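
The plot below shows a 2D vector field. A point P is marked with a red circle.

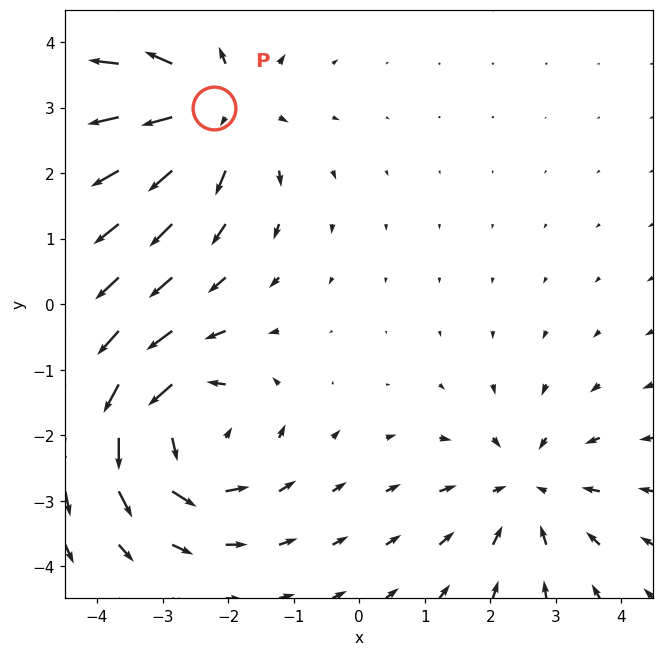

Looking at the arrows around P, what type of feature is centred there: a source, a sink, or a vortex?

source

At P (-2.2, 3.0) the arrows spread outward. Divergence about +4, curl ≈0 — positive divergence with near-zero curl is a source.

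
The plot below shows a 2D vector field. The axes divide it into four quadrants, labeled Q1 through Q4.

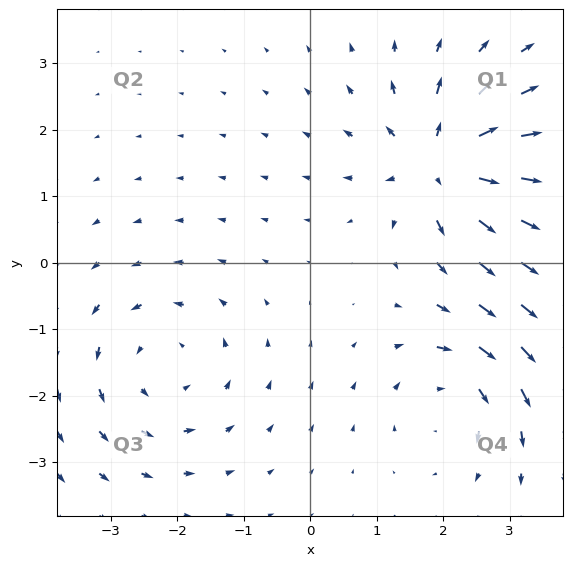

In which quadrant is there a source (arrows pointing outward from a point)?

Q1

The source sits at approximately (2.0, 1.5), which lies in quadrant Q1. The divergence there is about +7, positive as expected for a source.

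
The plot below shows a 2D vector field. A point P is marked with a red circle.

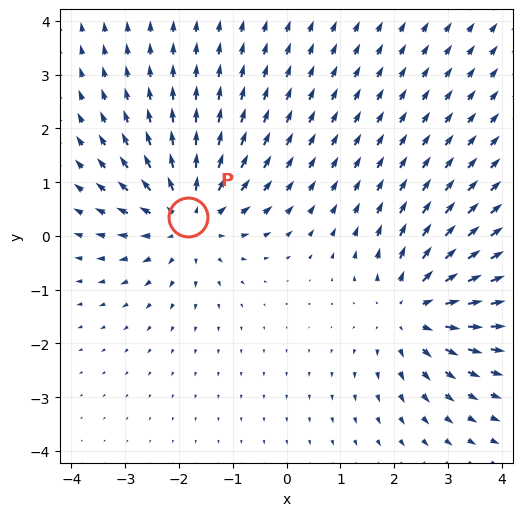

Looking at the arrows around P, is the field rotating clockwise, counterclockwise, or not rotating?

Near P at (-1.8, 0.3) the arrows show no circulation. The curl there is ≈0.

not rotating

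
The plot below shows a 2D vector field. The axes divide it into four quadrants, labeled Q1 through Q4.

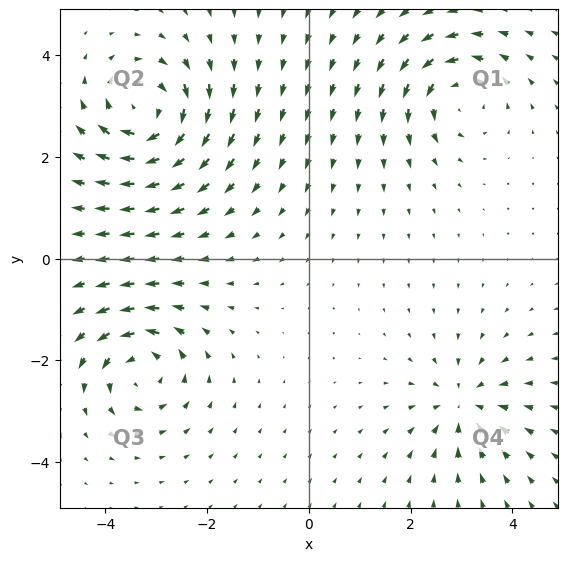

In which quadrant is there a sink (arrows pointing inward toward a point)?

The sink sits at approximately (3.1, -2.9), which lies in quadrant Q4. The divergence there is about -4, negative as expected for a sink.

Q4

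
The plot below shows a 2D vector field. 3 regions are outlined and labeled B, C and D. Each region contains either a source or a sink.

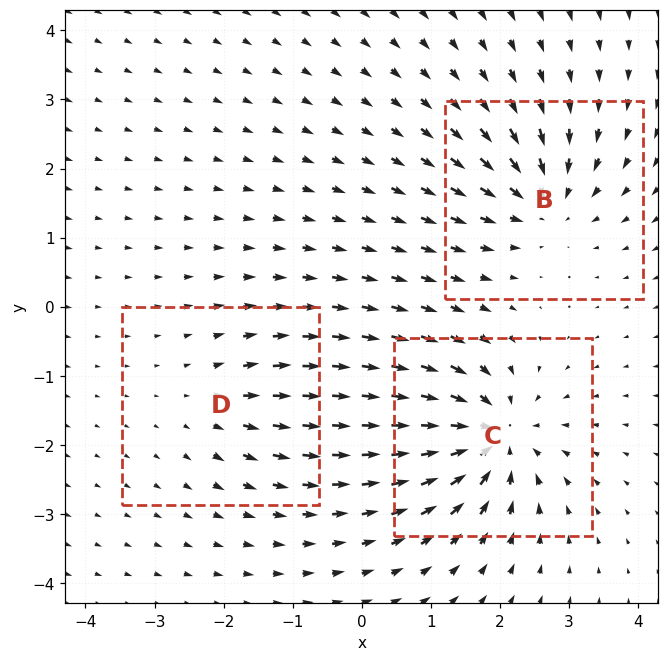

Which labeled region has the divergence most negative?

C

Divergence at each region's feature centre — B: about -4, C: about -6, D: about +2. Region C is most negative.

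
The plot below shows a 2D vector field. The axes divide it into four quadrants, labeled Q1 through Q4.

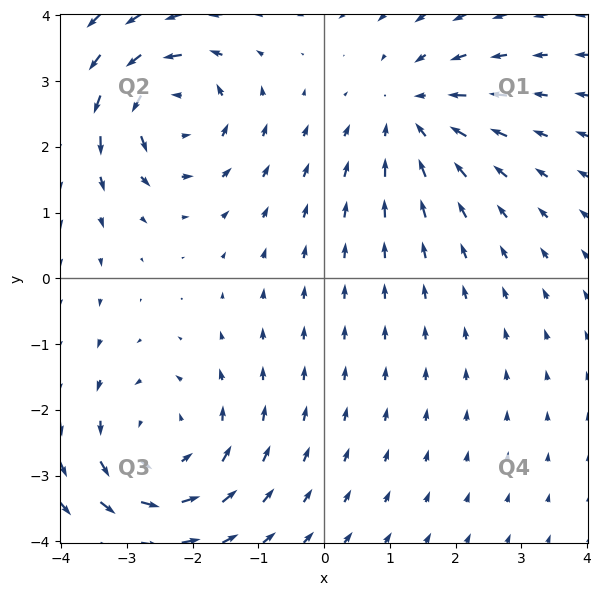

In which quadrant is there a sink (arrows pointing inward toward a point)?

Q1

The sink sits at approximately (1.3, 2.5), which lies in quadrant Q1. The divergence there is about -3, negative as expected for a sink.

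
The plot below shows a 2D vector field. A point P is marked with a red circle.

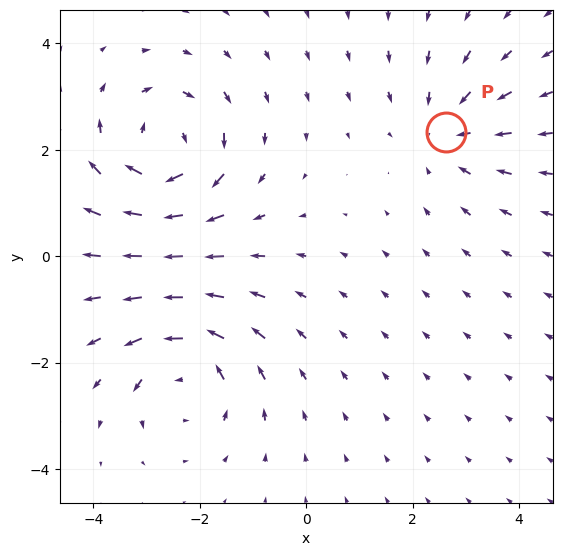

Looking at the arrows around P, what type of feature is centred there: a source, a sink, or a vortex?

At P (2.6, 2.3) the arrows converge inward. Divergence about -3, curl ≈0 — negative divergence with near-zero curl is a sink.

sink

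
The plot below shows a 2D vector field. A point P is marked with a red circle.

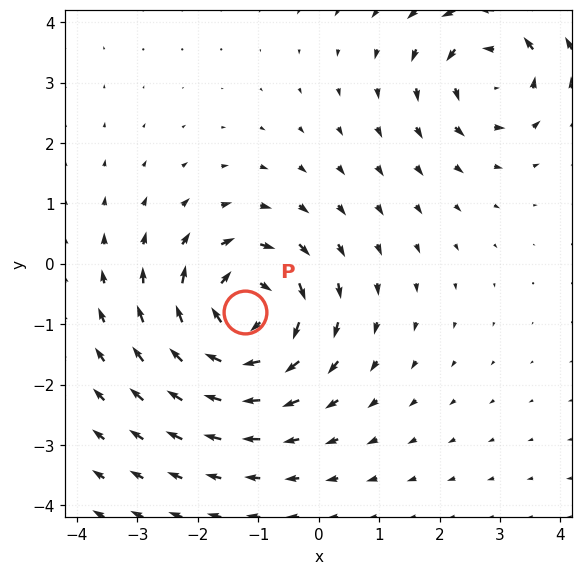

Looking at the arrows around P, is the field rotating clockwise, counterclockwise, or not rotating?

Near P at (-1.2, -0.8) the arrows circulate clockwise. The curl (z-component) there is about -5; negative curl means clockwise rotation.

clockwise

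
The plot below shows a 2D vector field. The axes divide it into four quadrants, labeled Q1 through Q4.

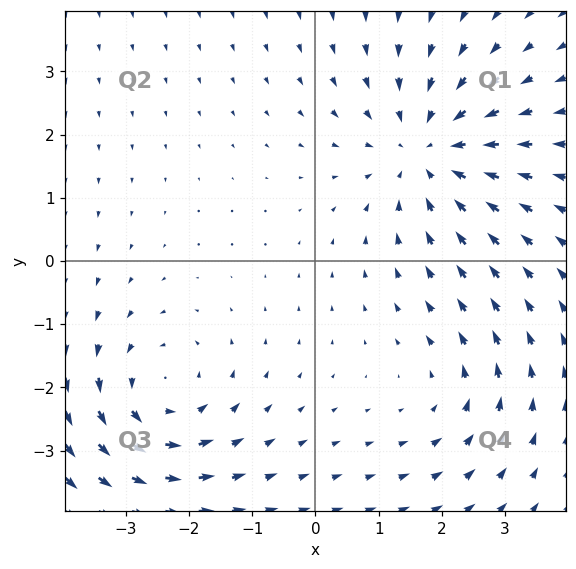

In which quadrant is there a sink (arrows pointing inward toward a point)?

Q1

The sink sits at approximately (1.8, 1.7), which lies in quadrant Q1. The divergence there is about -4, negative as expected for a sink.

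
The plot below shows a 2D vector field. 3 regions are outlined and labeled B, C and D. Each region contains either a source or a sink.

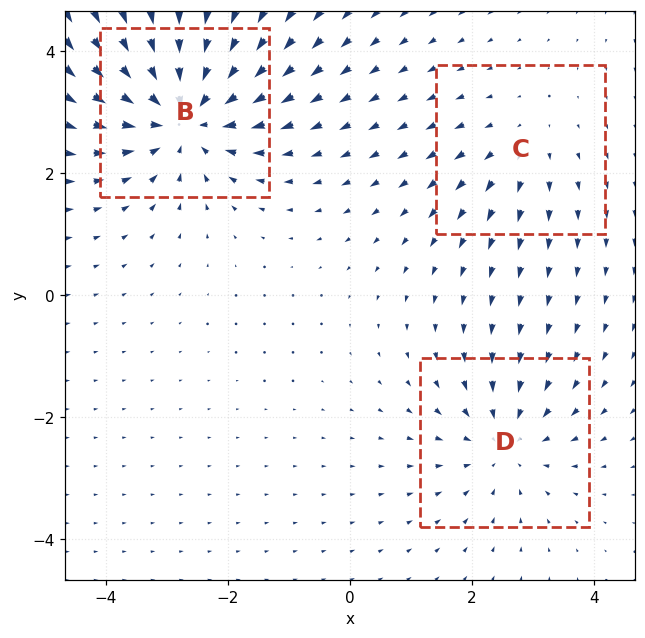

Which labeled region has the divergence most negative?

Divergence at each region's feature centre — B: about -5, C: about +2, D: about -3. Region B is most negative.

B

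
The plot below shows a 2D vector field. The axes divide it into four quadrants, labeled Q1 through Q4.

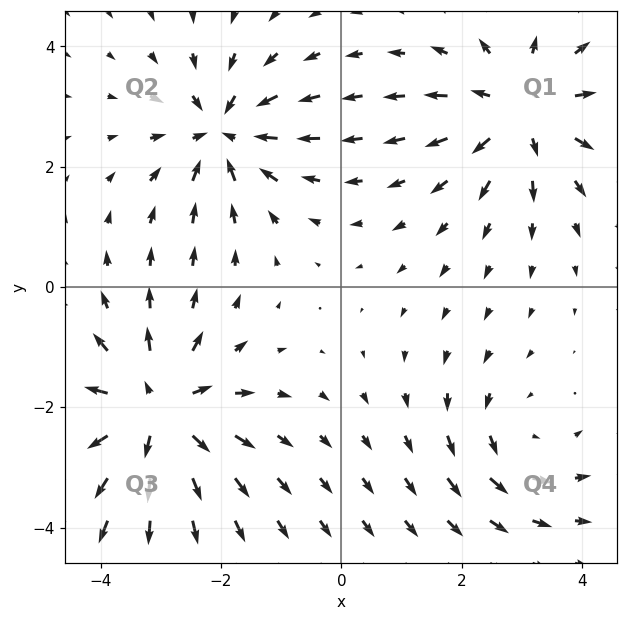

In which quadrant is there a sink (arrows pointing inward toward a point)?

Q2

The sink sits at approximately (-2.0, 2.6), which lies in quadrant Q2. The divergence there is about -5, negative as expected for a sink.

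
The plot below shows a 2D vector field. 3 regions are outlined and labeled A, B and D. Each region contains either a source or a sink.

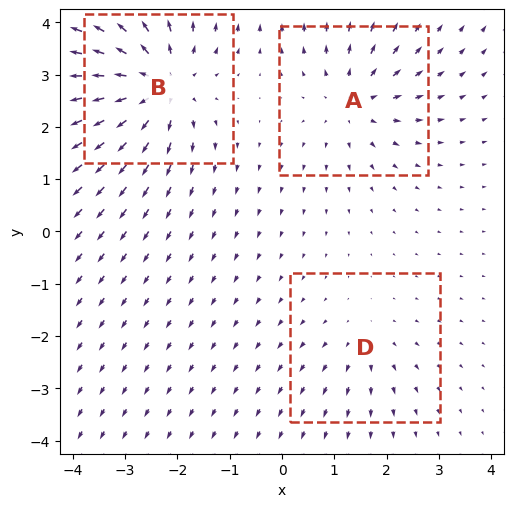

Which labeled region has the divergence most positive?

B

Divergence at each region's feature centre — A: about +4, B: about +6, D: about +2. Region B is most positive.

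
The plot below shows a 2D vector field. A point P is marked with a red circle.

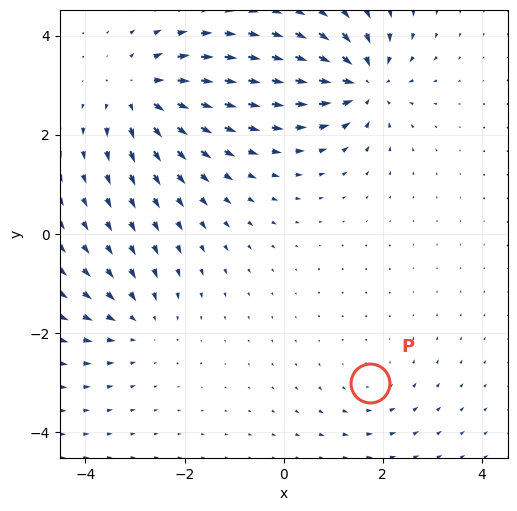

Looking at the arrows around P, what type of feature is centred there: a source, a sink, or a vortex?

vortex

At P (1.7, -3.0) the arrows circulate counterclockwise. Divergence ≈0, curl about +2 — near-zero divergence with nonzero curl is a vortex.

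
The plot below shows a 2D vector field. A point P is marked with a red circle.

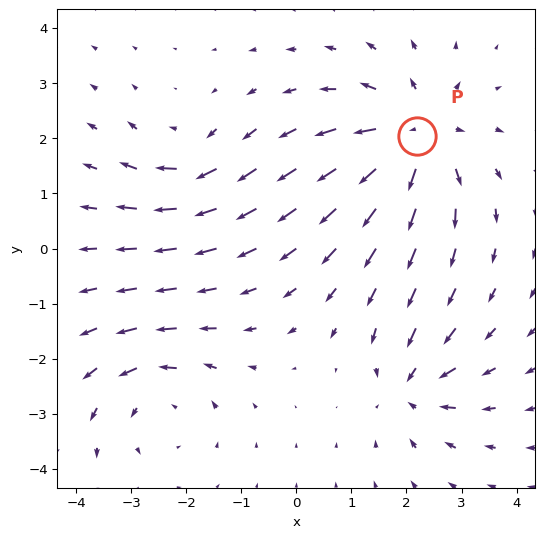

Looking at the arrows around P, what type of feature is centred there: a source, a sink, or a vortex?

At P (2.2, 2.0) the arrows spread outward. Divergence about +4, curl ≈0 — positive divergence with near-zero curl is a source.

source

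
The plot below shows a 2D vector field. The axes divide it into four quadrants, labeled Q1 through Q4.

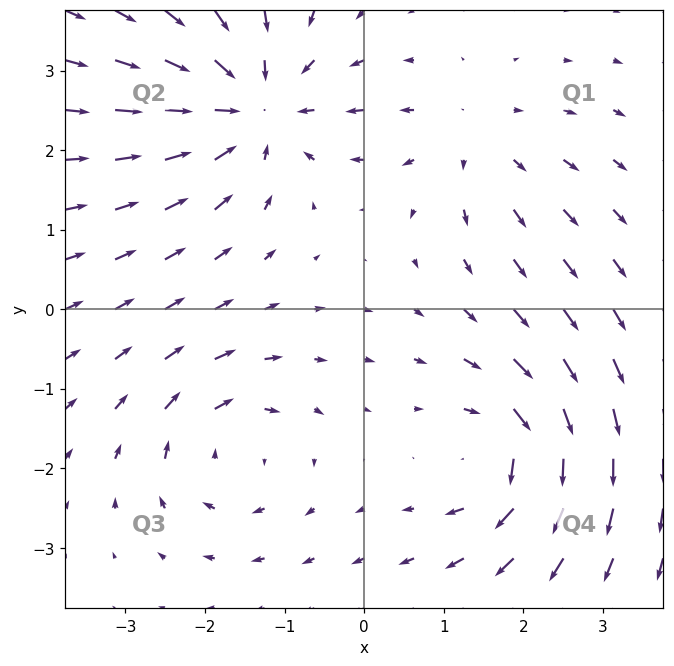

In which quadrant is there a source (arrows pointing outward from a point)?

The source sits at approximately (1.4, 2.1), which lies in quadrant Q1. The divergence there is about +3, positive as expected for a source.

Q1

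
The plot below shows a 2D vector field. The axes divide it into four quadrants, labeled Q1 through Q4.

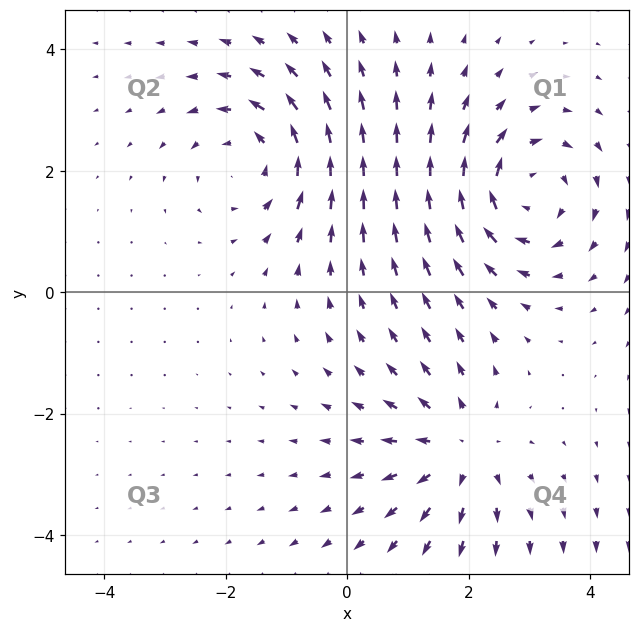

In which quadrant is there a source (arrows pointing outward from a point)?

Q4

The source sits at approximately (1.9, -2.6), which lies in quadrant Q4. The divergence there is about +3, positive as expected for a source.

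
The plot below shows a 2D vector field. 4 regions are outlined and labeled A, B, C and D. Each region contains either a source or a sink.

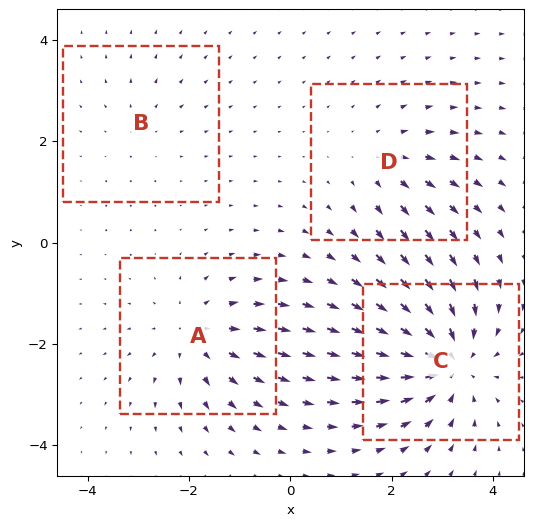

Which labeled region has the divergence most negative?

C

Divergence at each region's feature centre — A: about +5, B: about +2, C: about -7, D: about +3. Region C is most negative.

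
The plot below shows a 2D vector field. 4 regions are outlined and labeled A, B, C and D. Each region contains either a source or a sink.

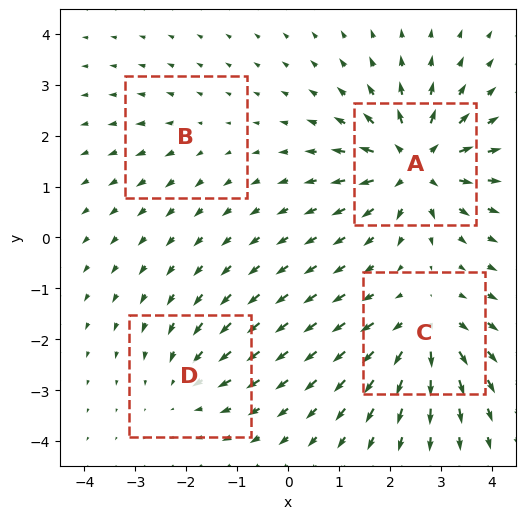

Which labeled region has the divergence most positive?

Divergence at each region's feature centre — A: about +8, B: about +2, C: about +6, D: about -4. Region A is most positive.

A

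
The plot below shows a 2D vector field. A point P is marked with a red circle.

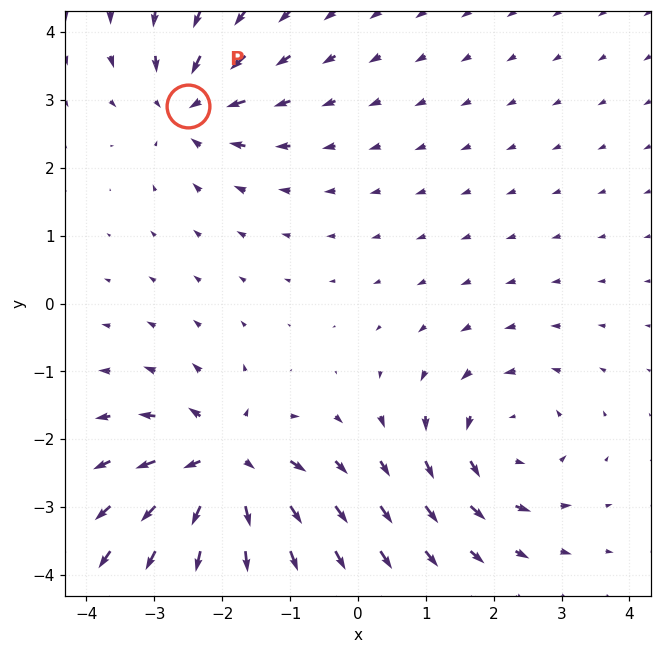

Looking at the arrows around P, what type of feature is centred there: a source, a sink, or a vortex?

At P (-2.5, 2.9) the arrows converge inward. Divergence about -4, curl ≈0 — negative divergence with near-zero curl is a sink.

sink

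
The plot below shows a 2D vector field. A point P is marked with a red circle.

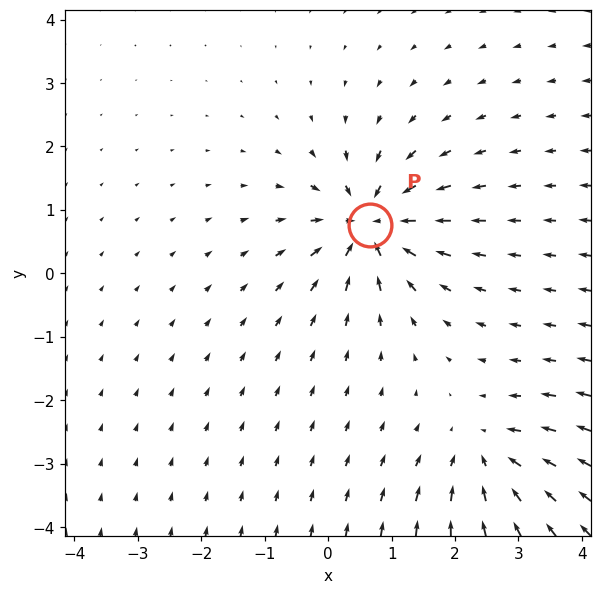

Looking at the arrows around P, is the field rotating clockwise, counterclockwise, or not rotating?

not rotating

Near P at (0.7, 0.8) the arrows show no circulation. The curl there is ≈0.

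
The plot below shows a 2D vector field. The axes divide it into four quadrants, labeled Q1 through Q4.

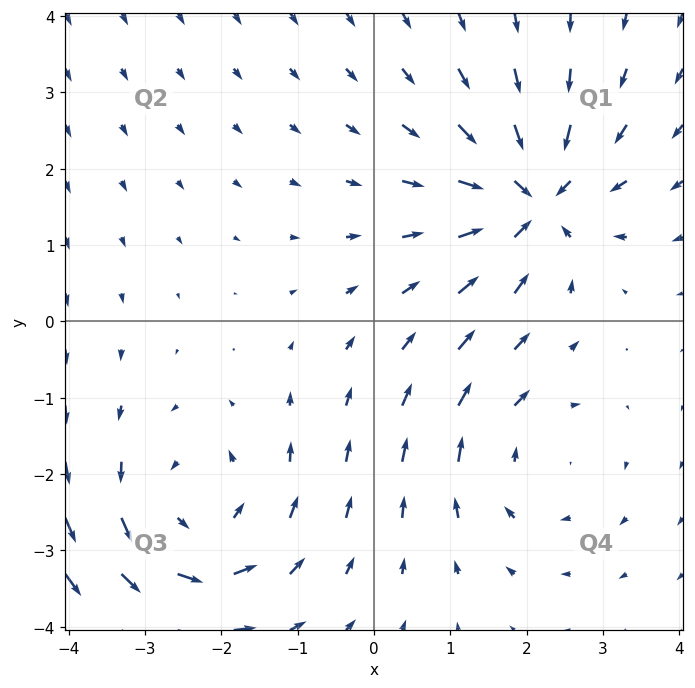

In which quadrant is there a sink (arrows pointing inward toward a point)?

Q1

The sink sits at approximately (2.1, 1.6), which lies in quadrant Q1. The divergence there is about -6, negative as expected for a sink.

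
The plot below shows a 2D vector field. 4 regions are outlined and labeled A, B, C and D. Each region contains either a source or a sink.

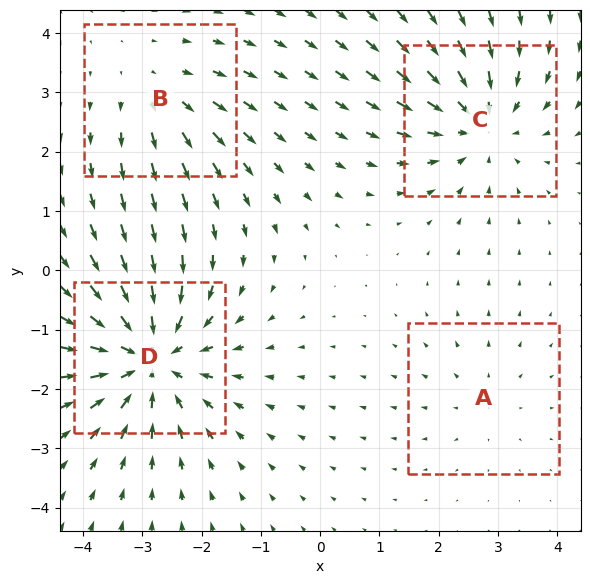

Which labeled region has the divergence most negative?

Divergence at each region's feature centre — A: about +2, B: about +3, C: about -5, D: about -6. Region D is most negative.

D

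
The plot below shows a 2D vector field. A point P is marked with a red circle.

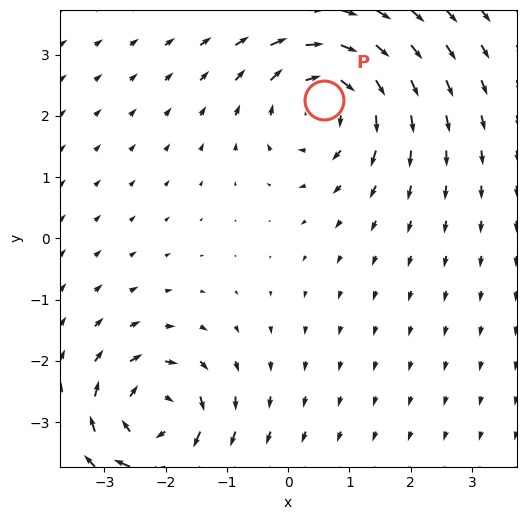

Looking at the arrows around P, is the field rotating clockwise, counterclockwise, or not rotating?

Near P at (0.6, 2.3) the arrows circulate clockwise. The curl (z-component) there is about -5; negative curl means clockwise rotation.

clockwise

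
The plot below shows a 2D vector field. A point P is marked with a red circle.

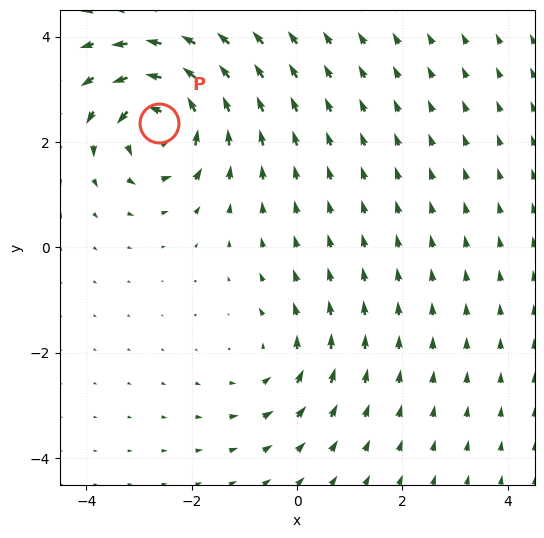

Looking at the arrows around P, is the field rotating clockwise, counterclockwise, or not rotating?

Near P at (-2.6, 2.4) the arrows circulate counterclockwise. The curl (z-component) there is about +5; positive curl means counterclockwise rotation.

counterclockwise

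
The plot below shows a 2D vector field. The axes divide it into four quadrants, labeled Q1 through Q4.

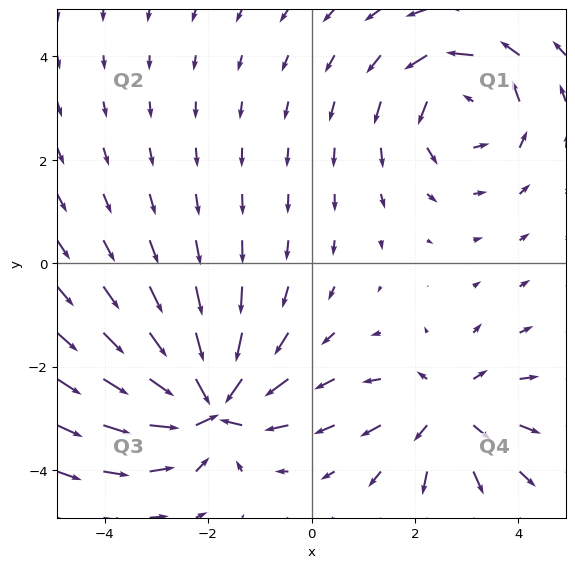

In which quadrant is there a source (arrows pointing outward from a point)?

The source sits at approximately (2.7, -2.9), which lies in quadrant Q4. The divergence there is about +4, positive as expected for a source.

Q4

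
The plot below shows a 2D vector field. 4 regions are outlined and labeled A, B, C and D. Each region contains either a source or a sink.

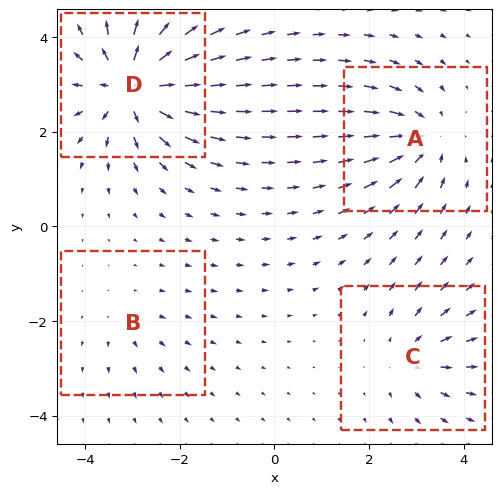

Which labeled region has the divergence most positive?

Divergence at each region's feature centre — A: about -6, B: about +2, C: about +4, D: about +9. Region D is most positive.

D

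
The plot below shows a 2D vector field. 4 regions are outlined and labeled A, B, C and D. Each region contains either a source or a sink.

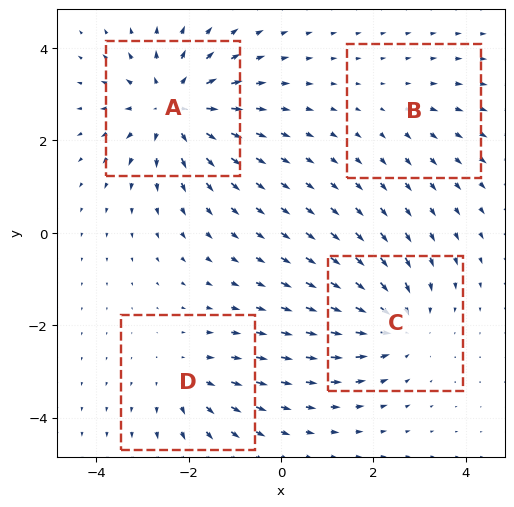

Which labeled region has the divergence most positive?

A

Divergence at each region's feature centre — A: about +6, B: about +2, C: about -5, D: about +3. Region A is most positive.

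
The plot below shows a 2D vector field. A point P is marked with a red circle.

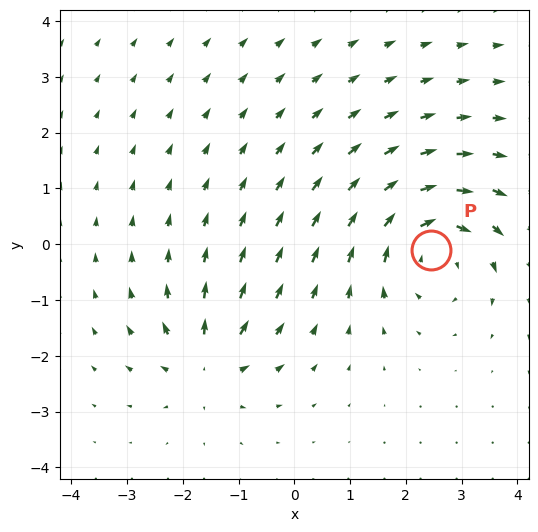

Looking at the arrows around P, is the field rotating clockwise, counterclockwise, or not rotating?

clockwise

Near P at (2.4, -0.1) the arrows circulate clockwise. The curl (z-component) there is about -4; negative curl means clockwise rotation.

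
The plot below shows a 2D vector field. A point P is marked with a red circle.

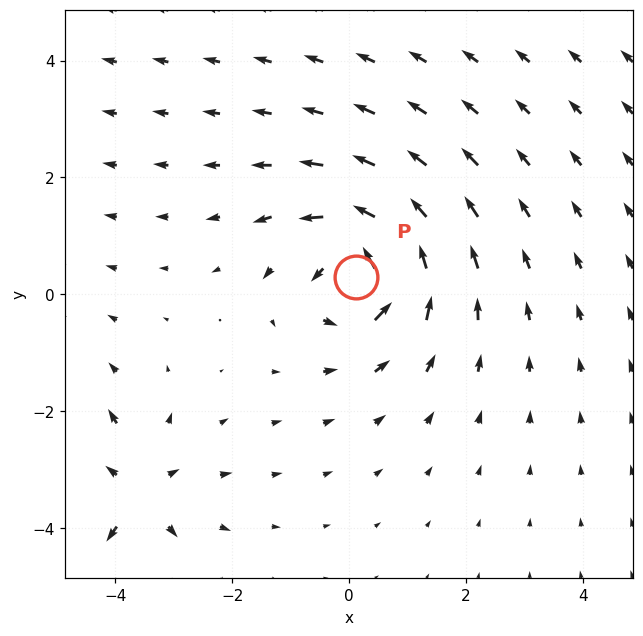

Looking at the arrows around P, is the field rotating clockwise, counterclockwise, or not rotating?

Near P at (0.1, 0.3) the arrows circulate counterclockwise. The curl (z-component) there is about +6; positive curl means counterclockwise rotation.

counterclockwise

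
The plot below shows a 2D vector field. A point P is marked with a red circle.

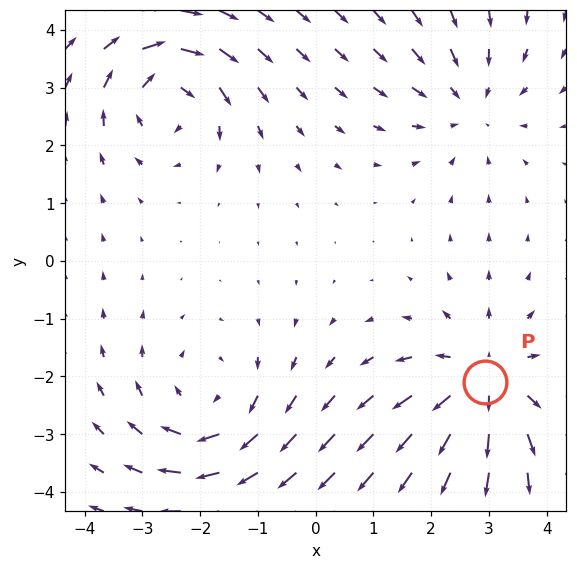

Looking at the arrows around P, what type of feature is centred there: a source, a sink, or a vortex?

At P (2.9, -2.1) the arrows spread outward. Divergence about +5, curl ≈0 — positive divergence with near-zero curl is a source.

source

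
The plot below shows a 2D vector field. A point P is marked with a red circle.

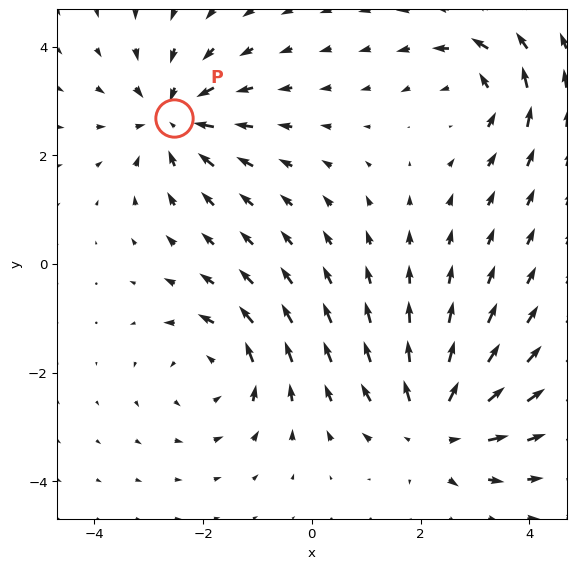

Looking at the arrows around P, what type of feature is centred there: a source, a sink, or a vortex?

sink

At P (-2.5, 2.7) the arrows converge inward. Divergence about -5, curl ≈0 — negative divergence with near-zero curl is a sink.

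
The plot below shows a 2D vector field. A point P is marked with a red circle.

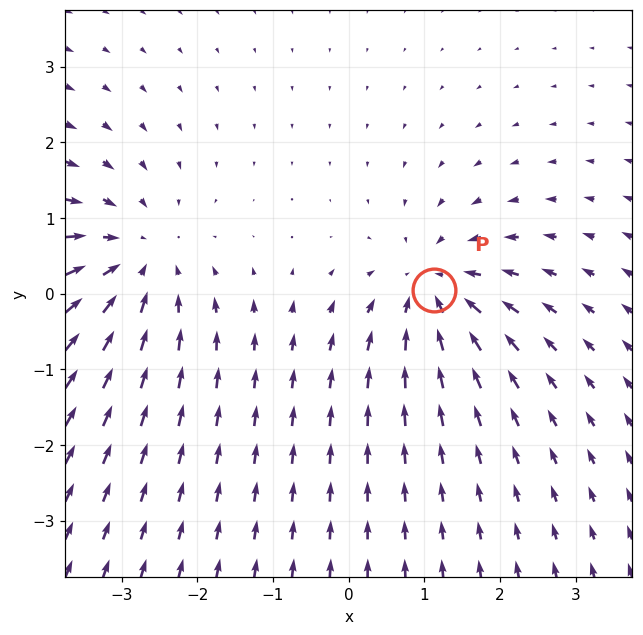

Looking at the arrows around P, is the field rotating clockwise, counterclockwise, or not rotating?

not rotating

Near P at (1.1, 0.0) the arrows show no circulation. The curl there is ≈0.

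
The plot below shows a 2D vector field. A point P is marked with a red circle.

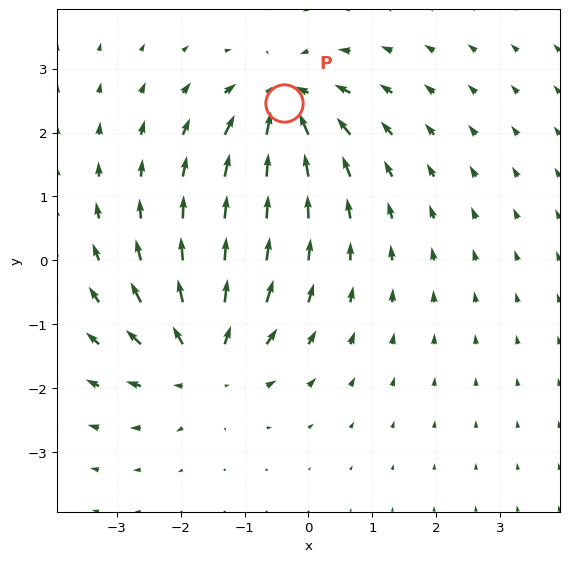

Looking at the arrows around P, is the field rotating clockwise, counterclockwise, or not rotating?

not rotating

Near P at (-0.4, 2.5) the arrows show no circulation. The curl there is ≈0.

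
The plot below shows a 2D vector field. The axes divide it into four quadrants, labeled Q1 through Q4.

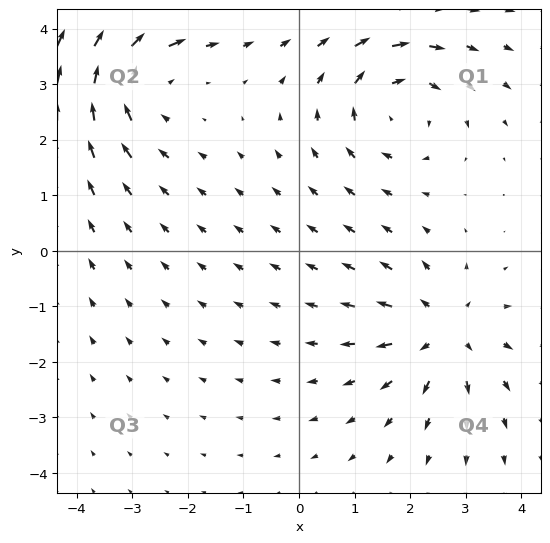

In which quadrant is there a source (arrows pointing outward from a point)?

Q4

The source sits at approximately (2.6, -1.5), which lies in quadrant Q4. The divergence there is about +5, positive as expected for a source.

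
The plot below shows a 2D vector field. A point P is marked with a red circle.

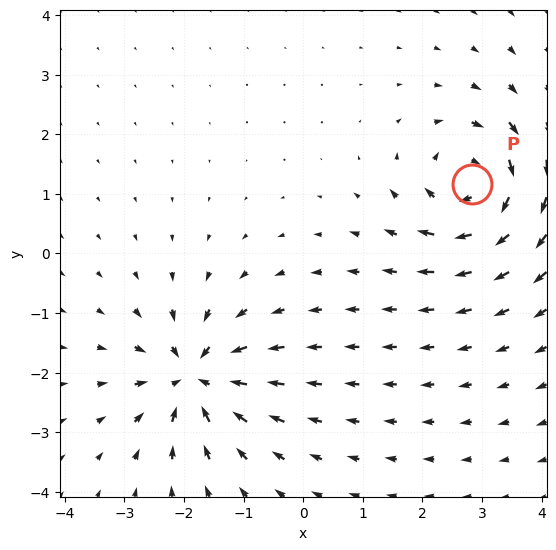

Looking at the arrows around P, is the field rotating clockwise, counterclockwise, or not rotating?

Near P at (2.8, 1.2) the arrows circulate clockwise. The curl (z-component) there is about -7; negative curl means clockwise rotation.

clockwise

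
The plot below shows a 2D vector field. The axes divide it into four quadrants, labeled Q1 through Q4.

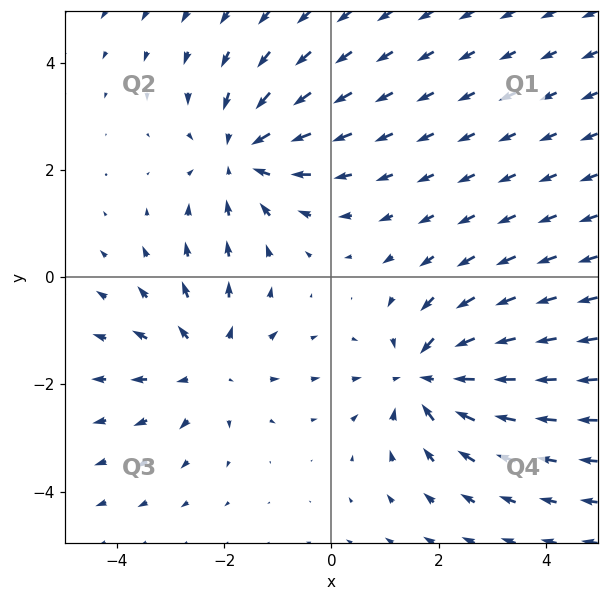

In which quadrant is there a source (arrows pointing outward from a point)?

The source sits at approximately (-2.3, -1.6), which lies in quadrant Q3. The divergence there is about +3, positive as expected for a source.

Q3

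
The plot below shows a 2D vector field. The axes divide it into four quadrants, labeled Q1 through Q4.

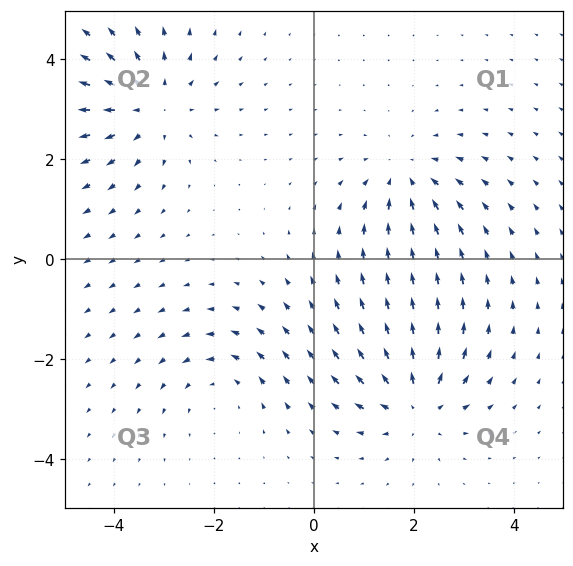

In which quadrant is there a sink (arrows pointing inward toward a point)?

The sink sits at approximately (1.8, 1.6), which lies in quadrant Q1. The divergence there is about -4, negative as expected for a sink.

Q1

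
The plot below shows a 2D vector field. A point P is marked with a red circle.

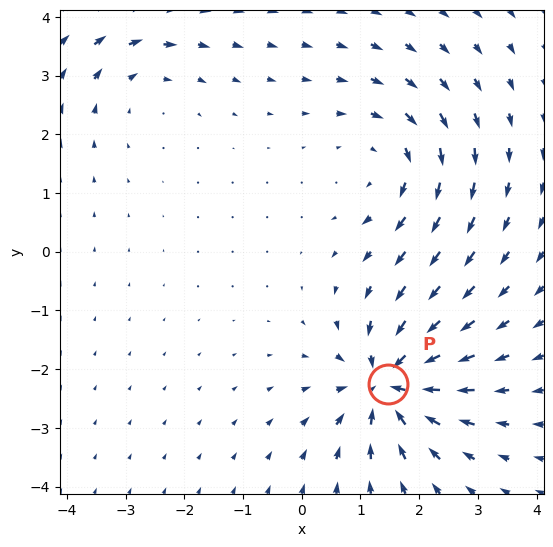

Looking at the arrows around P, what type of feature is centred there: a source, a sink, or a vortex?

At P (1.5, -2.2) the arrows converge inward. Divergence about -7, curl ≈0 — negative divergence with near-zero curl is a sink.

sink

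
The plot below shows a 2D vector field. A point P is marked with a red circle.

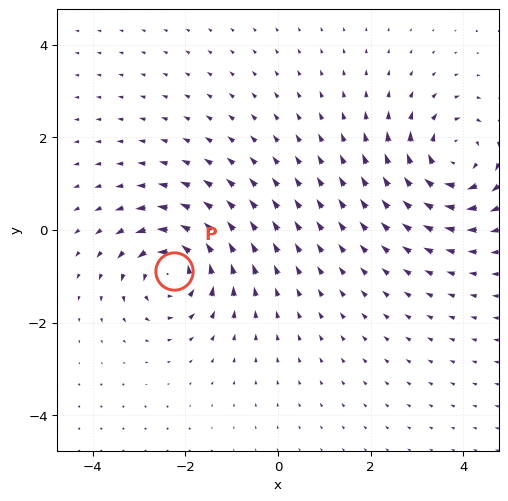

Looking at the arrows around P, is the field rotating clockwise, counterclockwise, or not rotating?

counterclockwise

Near P at (-2.3, -0.9) the arrows circulate counterclockwise. The curl (z-component) there is about +7; positive curl means counterclockwise rotation.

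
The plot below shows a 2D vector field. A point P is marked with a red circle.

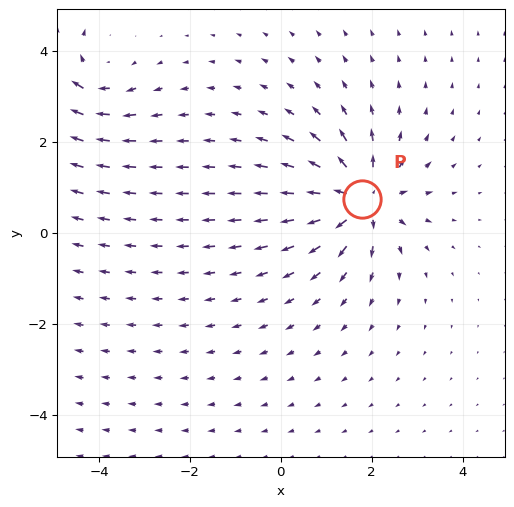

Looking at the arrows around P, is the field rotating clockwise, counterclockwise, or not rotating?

Near P at (1.8, 0.7) the arrows show no circulation. The curl there is ≈0.

not rotating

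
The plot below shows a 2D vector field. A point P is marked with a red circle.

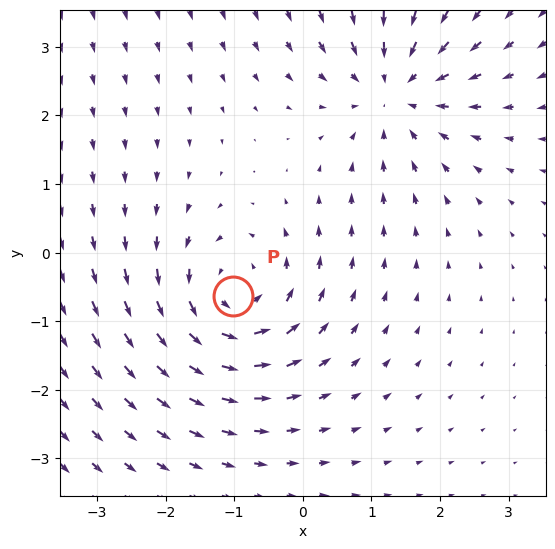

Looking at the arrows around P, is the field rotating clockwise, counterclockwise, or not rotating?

Near P at (-1.0, -0.6) the arrows circulate counterclockwise. The curl (z-component) there is about +4; positive curl means counterclockwise rotation.

counterclockwise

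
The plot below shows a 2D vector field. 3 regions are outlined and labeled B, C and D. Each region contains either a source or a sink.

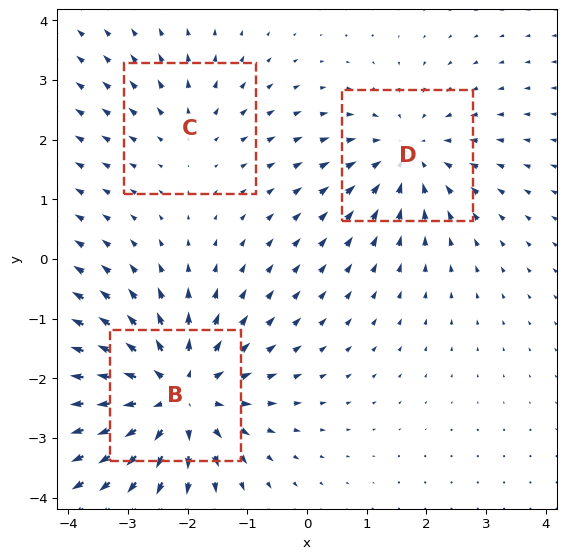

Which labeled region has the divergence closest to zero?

C

Divergence at each region's feature centre — B: about +5, C: about +2, D: about -3. Region C is closest to zero.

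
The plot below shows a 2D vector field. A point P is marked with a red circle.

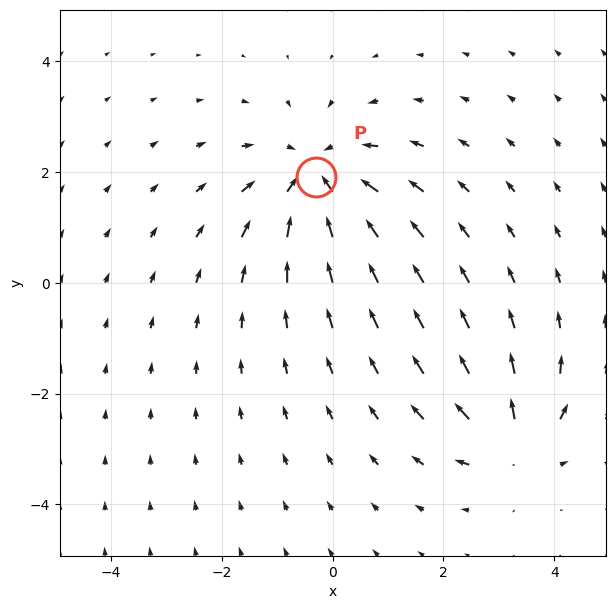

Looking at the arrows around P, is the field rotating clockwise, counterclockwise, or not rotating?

Near P at (-0.3, 1.9) the arrows show no circulation. The curl there is ≈0.

not rotating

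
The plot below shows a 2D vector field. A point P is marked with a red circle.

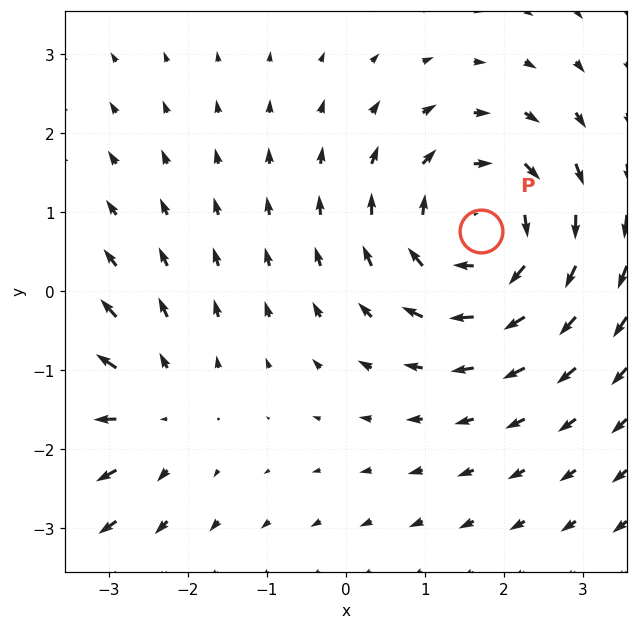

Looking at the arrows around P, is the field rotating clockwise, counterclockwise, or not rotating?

clockwise

Near P at (1.7, 0.8) the arrows circulate clockwise. The curl (z-component) there is about -4; negative curl means clockwise rotation.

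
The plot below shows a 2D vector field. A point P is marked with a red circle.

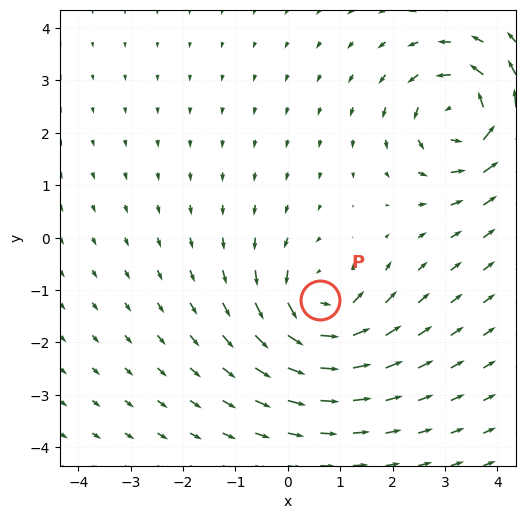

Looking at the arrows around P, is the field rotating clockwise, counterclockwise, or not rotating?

counterclockwise

Near P at (0.6, -1.2) the arrows circulate counterclockwise. The curl (z-component) there is about +6; positive curl means counterclockwise rotation.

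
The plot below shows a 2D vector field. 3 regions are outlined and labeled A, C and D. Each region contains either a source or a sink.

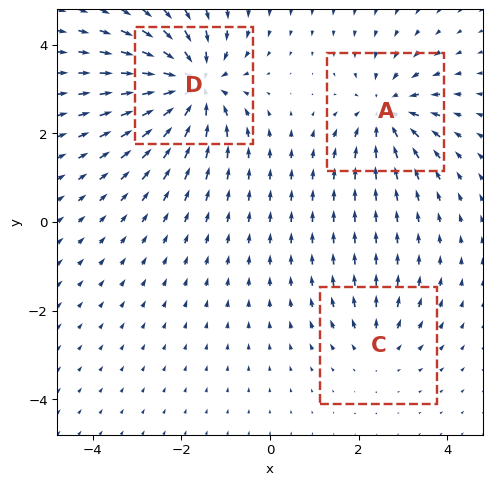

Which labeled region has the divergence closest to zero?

Divergence at each region's feature centre — A: about -4, C: about +2, D: about -5. Region C is closest to zero.

C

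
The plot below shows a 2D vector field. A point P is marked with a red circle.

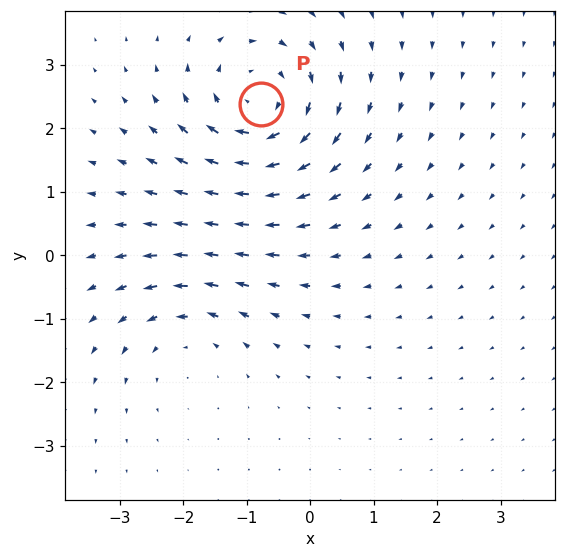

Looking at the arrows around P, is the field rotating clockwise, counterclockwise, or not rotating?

clockwise

Near P at (-0.8, 2.4) the arrows circulate clockwise. The curl (z-component) there is about -5; negative curl means clockwise rotation.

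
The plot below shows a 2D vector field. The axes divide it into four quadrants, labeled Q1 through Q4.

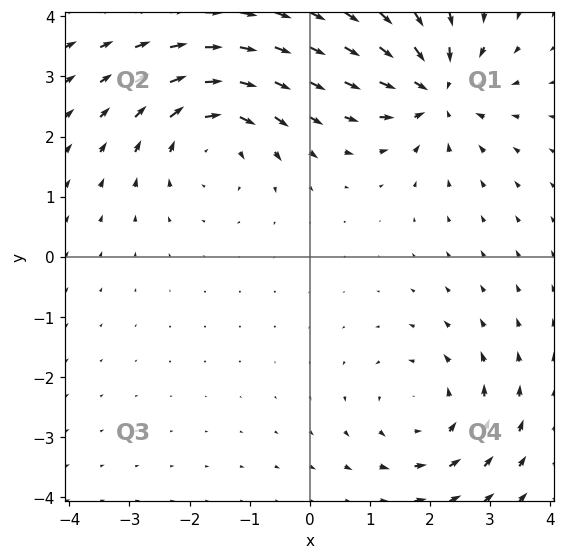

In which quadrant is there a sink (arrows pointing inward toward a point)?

The sink sits at approximately (2.1, 2.8), which lies in quadrant Q1. The divergence there is about -5, negative as expected for a sink.

Q1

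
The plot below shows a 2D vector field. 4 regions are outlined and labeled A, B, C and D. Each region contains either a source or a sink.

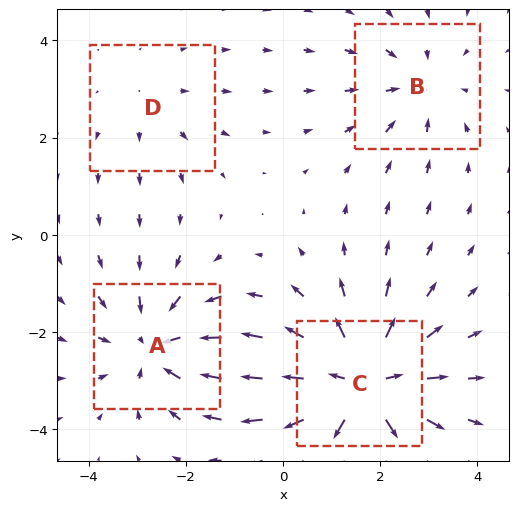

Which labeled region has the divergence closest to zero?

Divergence at each region's feature centre — A: about -4, B: about -3, C: about +6, D: about +2. Region D is closest to zero.

D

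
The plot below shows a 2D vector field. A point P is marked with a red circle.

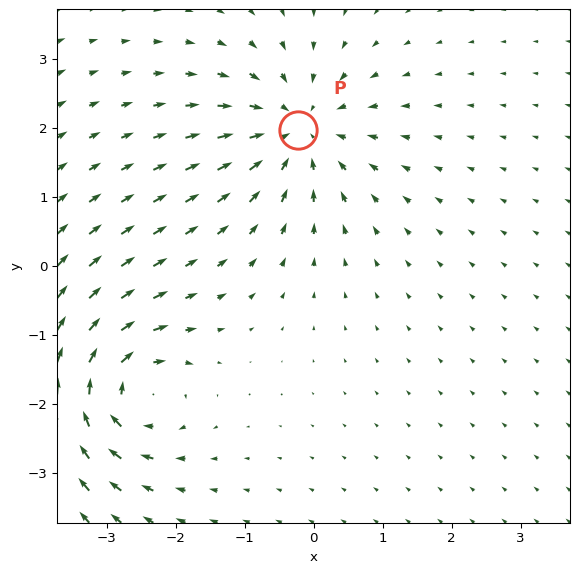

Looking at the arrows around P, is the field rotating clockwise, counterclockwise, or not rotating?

Near P at (-0.2, 2.0) the arrows show no circulation. The curl there is ≈0.

not rotating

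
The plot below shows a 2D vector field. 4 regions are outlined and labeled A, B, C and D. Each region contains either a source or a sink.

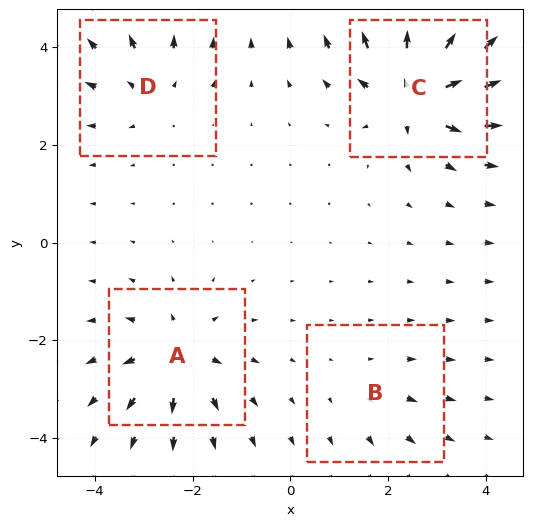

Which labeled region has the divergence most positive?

Divergence at each region's feature centre — A: about +6, B: about +2, C: about +9, D: about +4. Region C is most positive.

C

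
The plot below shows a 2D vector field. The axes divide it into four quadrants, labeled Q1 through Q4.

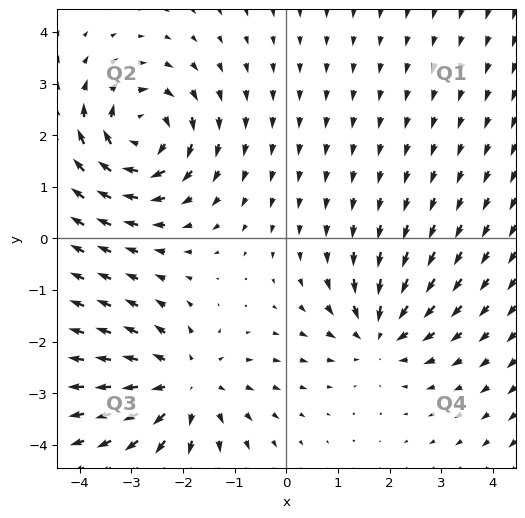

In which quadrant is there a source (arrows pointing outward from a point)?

Q3

The source sits at approximately (-2.0, -2.8), which lies in quadrant Q3. The divergence there is about +4, positive as expected for a source.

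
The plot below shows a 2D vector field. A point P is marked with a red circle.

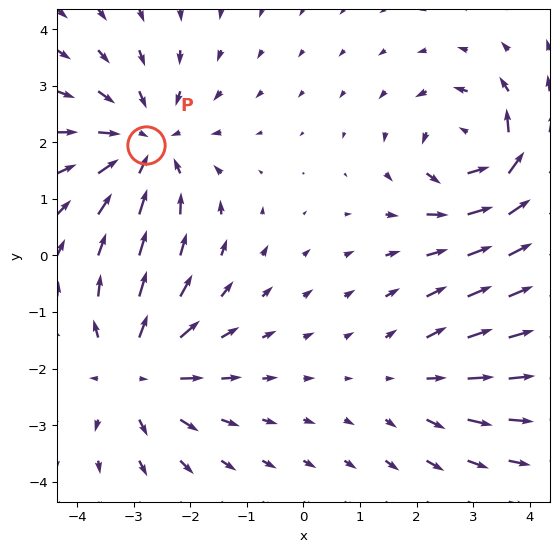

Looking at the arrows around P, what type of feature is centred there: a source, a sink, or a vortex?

sink

At P (-2.8, 2.0) the arrows converge inward. Divergence about -4, curl ≈0 — negative divergence with near-zero curl is a sink.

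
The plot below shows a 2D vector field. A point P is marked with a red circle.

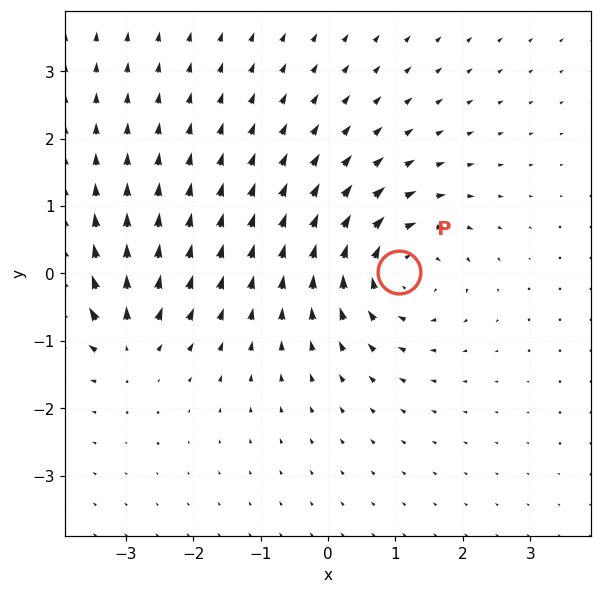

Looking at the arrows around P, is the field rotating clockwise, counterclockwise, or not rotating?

Near P at (1.1, 0.0) the arrows circulate clockwise. The curl (z-component) there is about -5; negative curl means clockwise rotation.

clockwise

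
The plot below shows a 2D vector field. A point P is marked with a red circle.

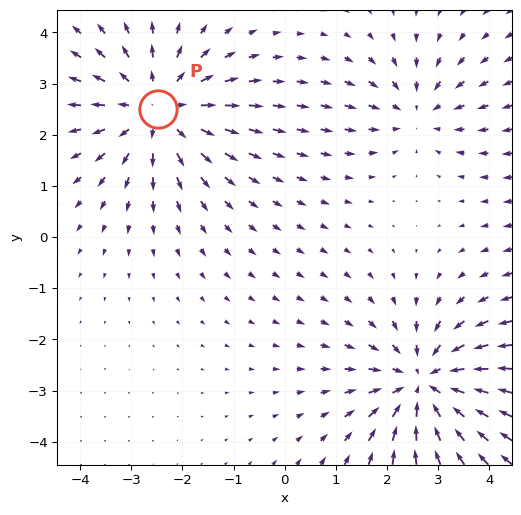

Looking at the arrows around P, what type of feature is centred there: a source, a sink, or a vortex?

source

At P (-2.5, 2.5) the arrows spread outward. Divergence about +4, curl ≈0 — positive divergence with near-zero curl is a source.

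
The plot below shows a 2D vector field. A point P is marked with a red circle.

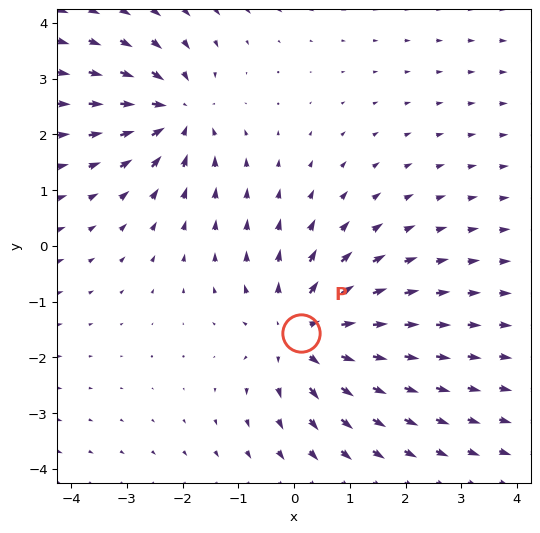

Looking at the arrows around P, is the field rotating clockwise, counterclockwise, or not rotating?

not rotating

Near P at (0.1, -1.6) the arrows show no circulation. The curl there is ≈0.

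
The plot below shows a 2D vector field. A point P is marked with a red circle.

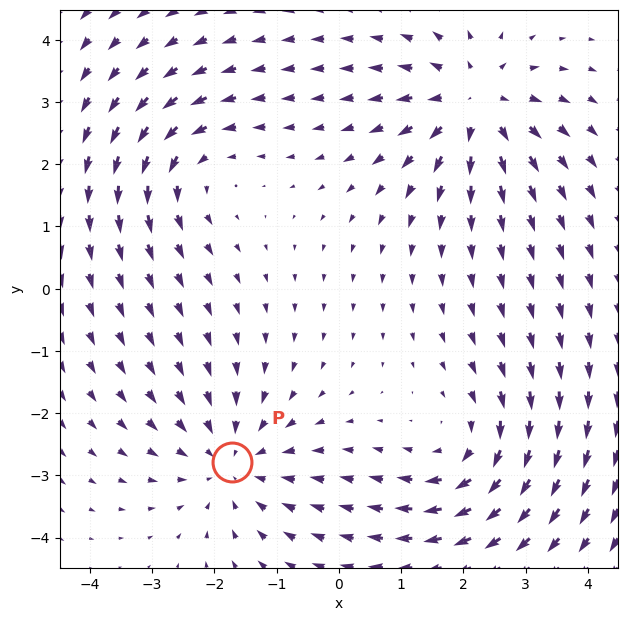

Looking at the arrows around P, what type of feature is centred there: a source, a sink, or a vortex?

At P (-1.7, -2.8) the arrows converge inward. Divergence about -3, curl ≈0 — negative divergence with near-zero curl is a sink.

sink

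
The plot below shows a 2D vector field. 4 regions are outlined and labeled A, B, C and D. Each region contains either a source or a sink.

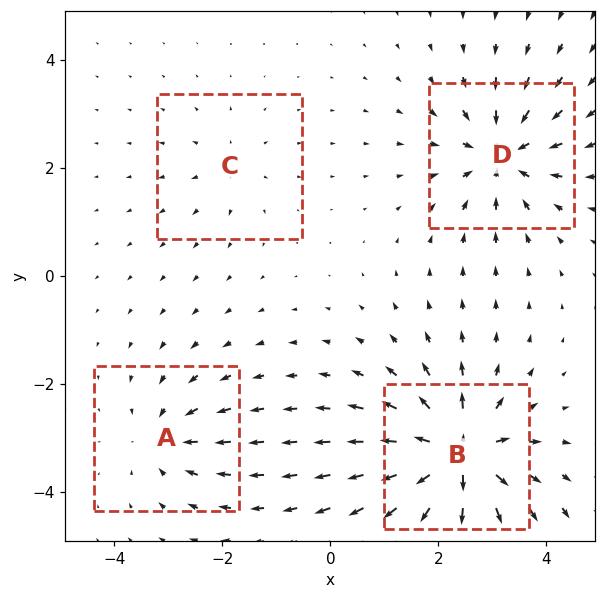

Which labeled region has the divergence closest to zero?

Divergence at each region's feature centre — A: about -4, B: about +9, C: about +3, D: about -6. Region C is closest to zero.

C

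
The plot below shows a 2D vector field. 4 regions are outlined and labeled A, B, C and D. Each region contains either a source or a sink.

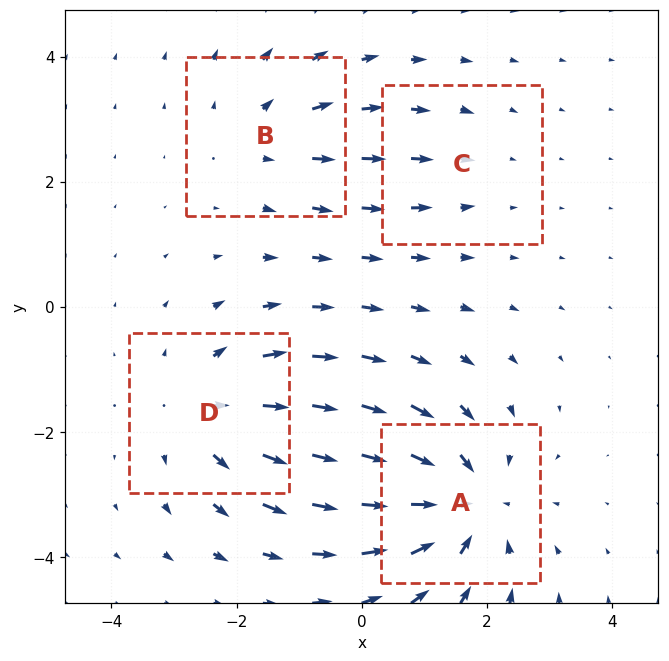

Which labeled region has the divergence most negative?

A

Divergence at each region's feature centre — A: about -6, B: about +3, C: about -2, D: about +4. Region A is most negative.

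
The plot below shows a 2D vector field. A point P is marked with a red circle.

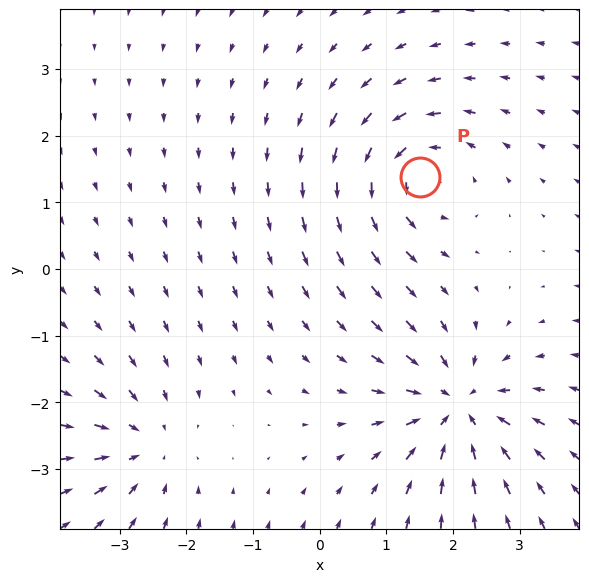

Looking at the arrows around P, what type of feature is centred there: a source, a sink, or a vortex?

vortex

At P (1.5, 1.4) the arrows circulate counterclockwise. Divergence ≈0, curl about +5 — near-zero divergence with nonzero curl is a vortex.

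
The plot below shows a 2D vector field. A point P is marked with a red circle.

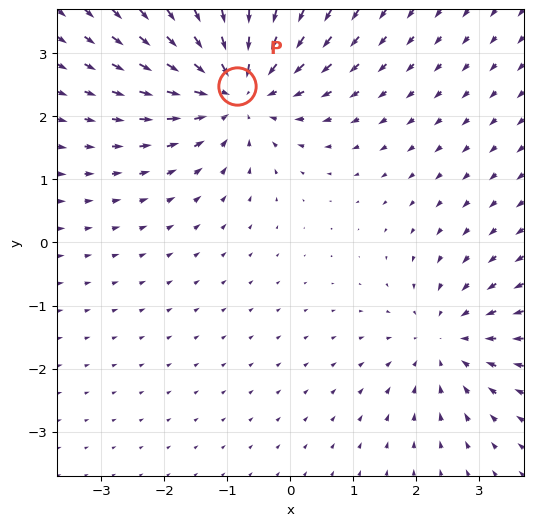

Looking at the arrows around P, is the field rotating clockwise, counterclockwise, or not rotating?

Near P at (-0.8, 2.5) the arrows show no circulation. The curl there is ≈0.

not rotating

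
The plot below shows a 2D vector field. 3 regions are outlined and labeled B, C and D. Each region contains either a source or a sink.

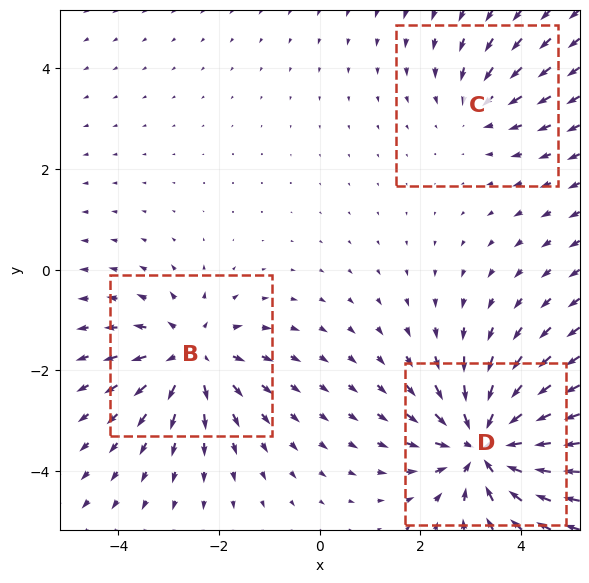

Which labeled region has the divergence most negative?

D

Divergence at each region's feature centre — B: about +4, C: about -2, D: about -5. Region D is most negative.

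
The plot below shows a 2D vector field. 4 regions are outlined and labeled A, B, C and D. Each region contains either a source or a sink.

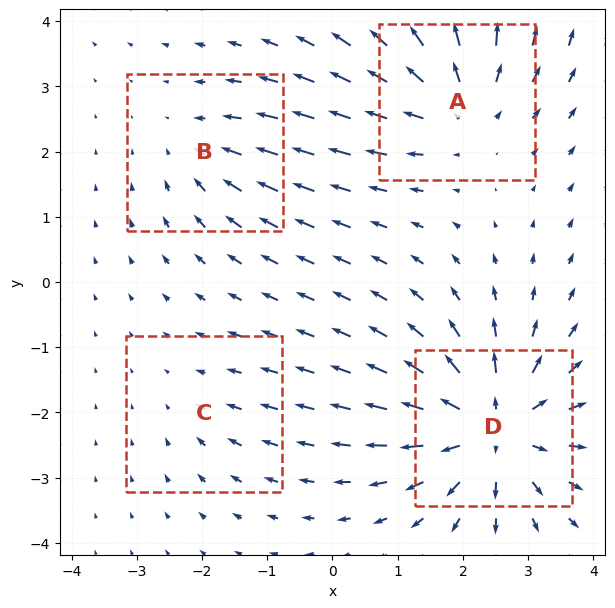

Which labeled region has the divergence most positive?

D

Divergence at each region's feature centre — A: about +5, B: about -3, C: about -2, D: about +7. Region D is most positive.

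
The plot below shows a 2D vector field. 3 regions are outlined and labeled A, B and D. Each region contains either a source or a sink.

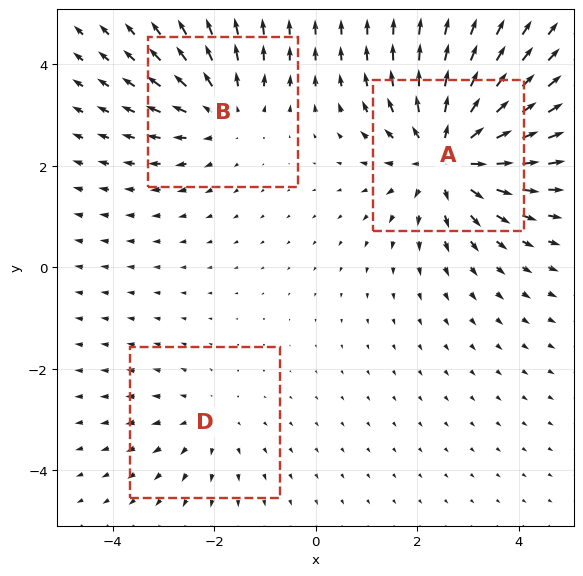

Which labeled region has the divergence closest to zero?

Divergence at each region's feature centre — A: about +5, B: about +3, D: about +2. Region D is closest to zero.

D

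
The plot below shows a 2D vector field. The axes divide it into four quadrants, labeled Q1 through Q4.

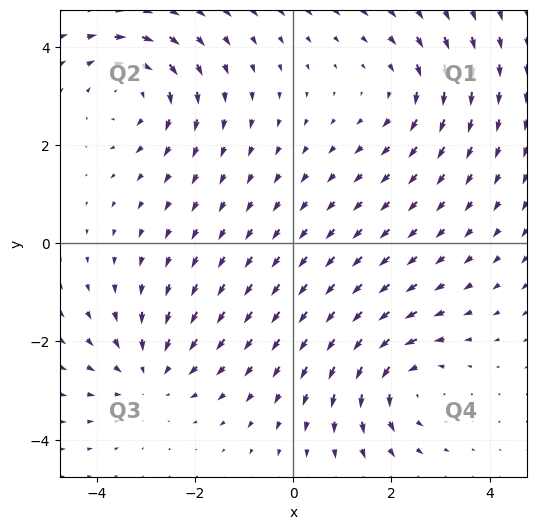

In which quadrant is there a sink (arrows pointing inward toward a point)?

Q3

The sink sits at approximately (-2.9, -2.7), which lies in quadrant Q3. The divergence there is about -3, negative as expected for a sink.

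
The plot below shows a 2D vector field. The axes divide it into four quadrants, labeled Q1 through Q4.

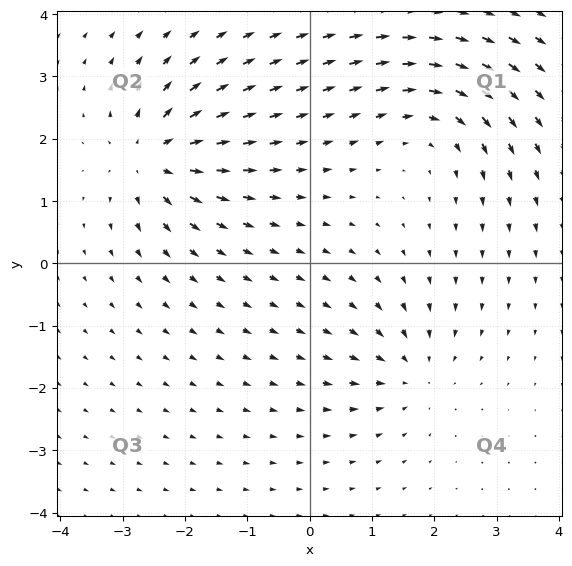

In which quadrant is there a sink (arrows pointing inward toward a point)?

The sink sits at approximately (1.6, -1.7), which lies in quadrant Q4. The divergence there is about -3, negative as expected for a sink.

Q4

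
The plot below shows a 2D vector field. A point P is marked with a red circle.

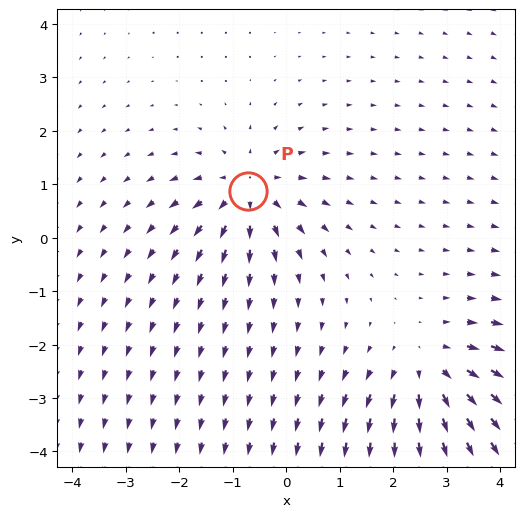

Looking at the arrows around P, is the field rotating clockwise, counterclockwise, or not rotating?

not rotating

Near P at (-0.7, 0.9) the arrows show no circulation. The curl there is ≈0.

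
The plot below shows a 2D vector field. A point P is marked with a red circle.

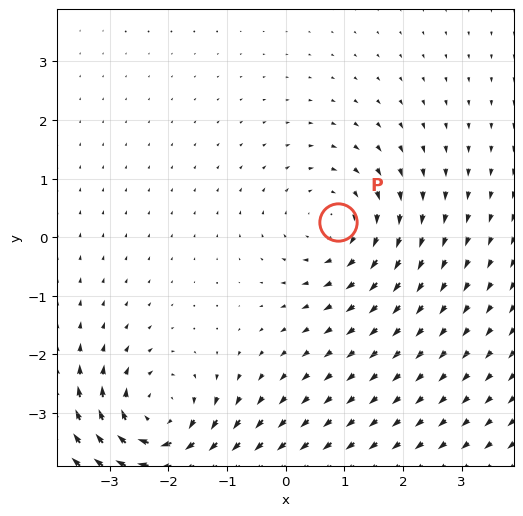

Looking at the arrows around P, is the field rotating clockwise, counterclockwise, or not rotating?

clockwise

Near P at (0.9, 0.3) the arrows circulate clockwise. The curl (z-component) there is about -3; negative curl means clockwise rotation.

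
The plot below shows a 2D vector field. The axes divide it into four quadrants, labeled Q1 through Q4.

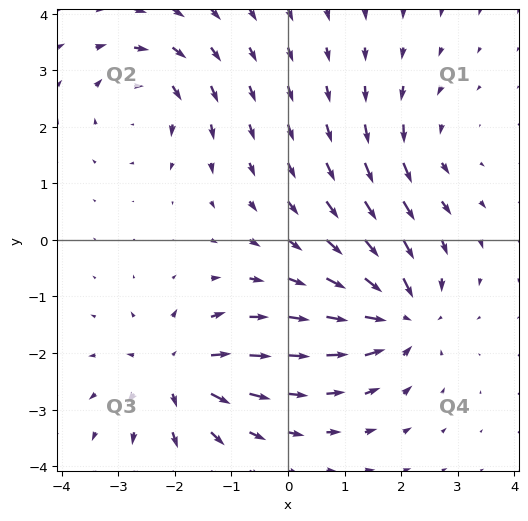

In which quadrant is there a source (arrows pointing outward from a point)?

Q3

The source sits at approximately (-2.0, -2.3), which lies in quadrant Q3. The divergence there is about +6, positive as expected for a source.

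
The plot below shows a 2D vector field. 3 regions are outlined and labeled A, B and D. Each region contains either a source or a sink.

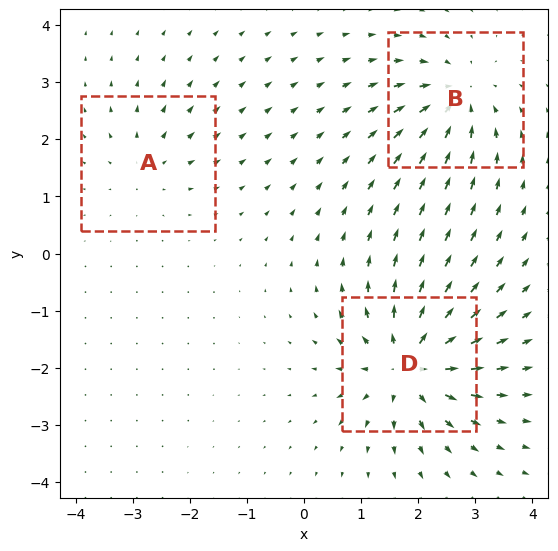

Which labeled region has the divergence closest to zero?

A

Divergence at each region's feature centre — A: about +3, B: about -4, D: about +6. Region A is closest to zero.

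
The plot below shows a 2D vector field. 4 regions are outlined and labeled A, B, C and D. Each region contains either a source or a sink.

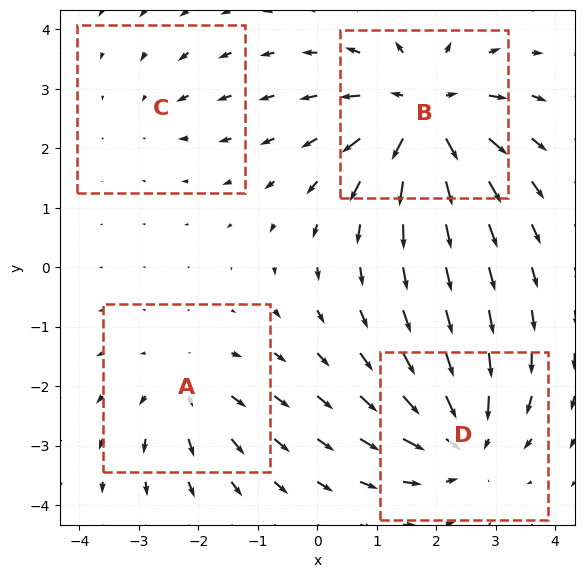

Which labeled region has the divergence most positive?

B

Divergence at each region's feature centre — A: about +4, B: about +7, C: about -2, D: about -5. Region B is most positive.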